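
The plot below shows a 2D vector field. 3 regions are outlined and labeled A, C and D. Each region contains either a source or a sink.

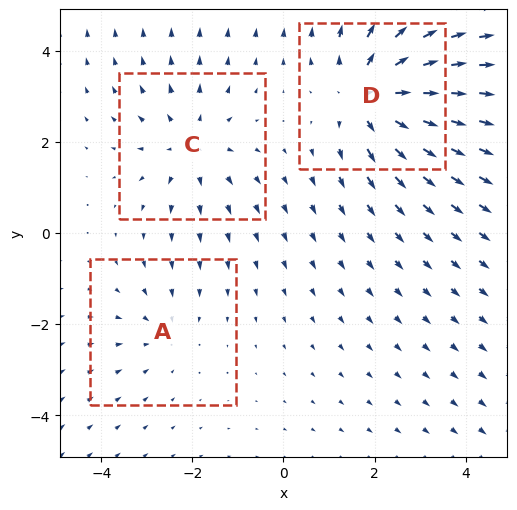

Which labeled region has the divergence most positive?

D

Divergence at each region's feature centre — A: about -2, C: about +3, D: about +4. Region D is most positive.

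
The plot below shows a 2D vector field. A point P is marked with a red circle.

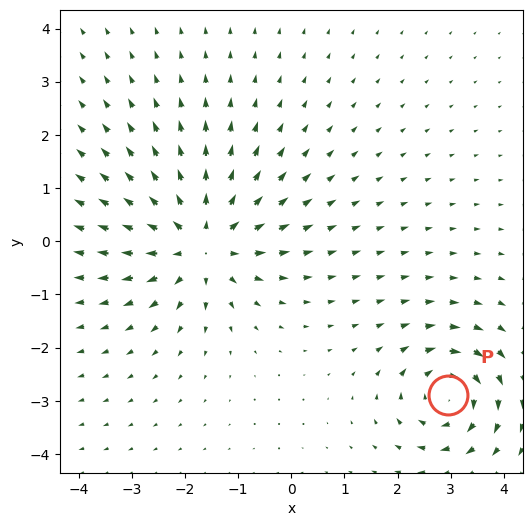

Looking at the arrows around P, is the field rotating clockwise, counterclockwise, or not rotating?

clockwise

Near P at (2.9, -2.9) the arrows circulate clockwise. The curl (z-component) there is about -5; negative curl means clockwise rotation.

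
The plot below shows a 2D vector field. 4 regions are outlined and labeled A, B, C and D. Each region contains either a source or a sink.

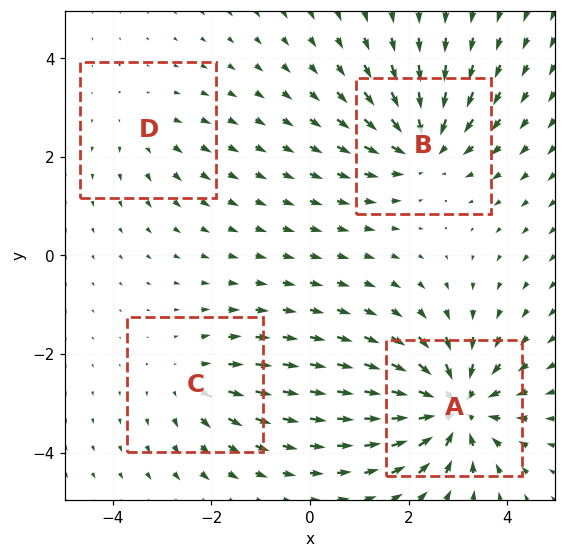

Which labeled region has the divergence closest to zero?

D

Divergence at each region's feature centre — A: about -8, B: about -6, C: about +3, D: about +2. Region D is closest to zero.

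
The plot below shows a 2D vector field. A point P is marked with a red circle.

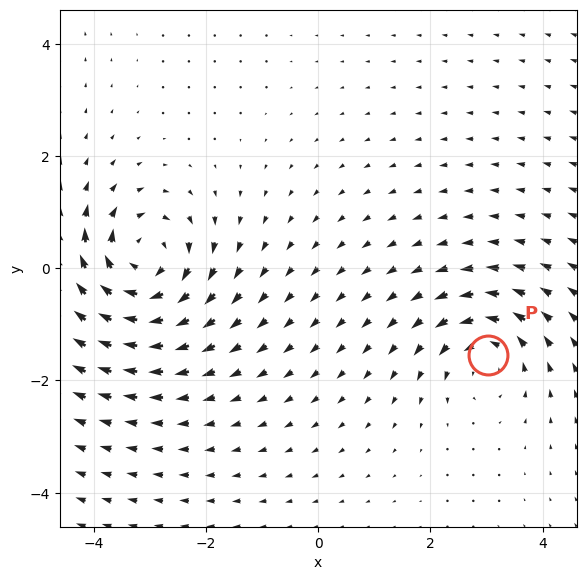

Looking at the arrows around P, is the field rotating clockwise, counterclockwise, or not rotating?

Near P at (3.0, -1.5) the arrows circulate counterclockwise. The curl (z-component) there is about +4; positive curl means counterclockwise rotation.

counterclockwise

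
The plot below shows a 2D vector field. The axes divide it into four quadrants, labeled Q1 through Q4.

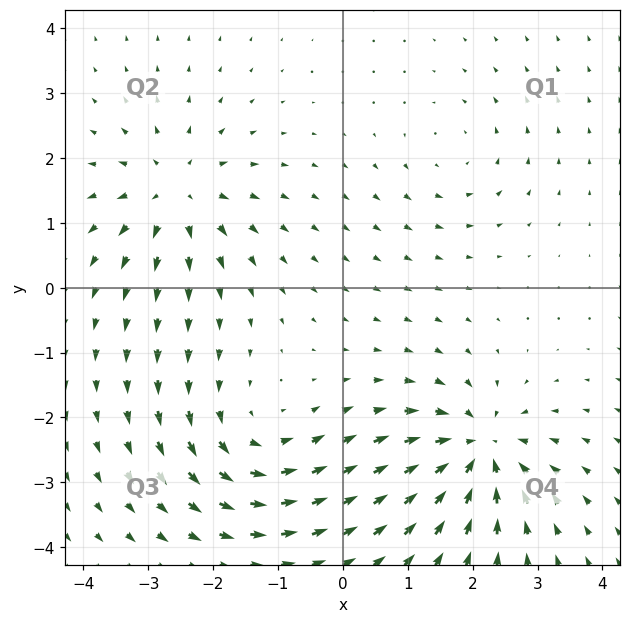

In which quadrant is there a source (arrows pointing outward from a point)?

Q2

The source sits at approximately (-2.6, 1.5), which lies in quadrant Q2. The divergence there is about +5, positive as expected for a source.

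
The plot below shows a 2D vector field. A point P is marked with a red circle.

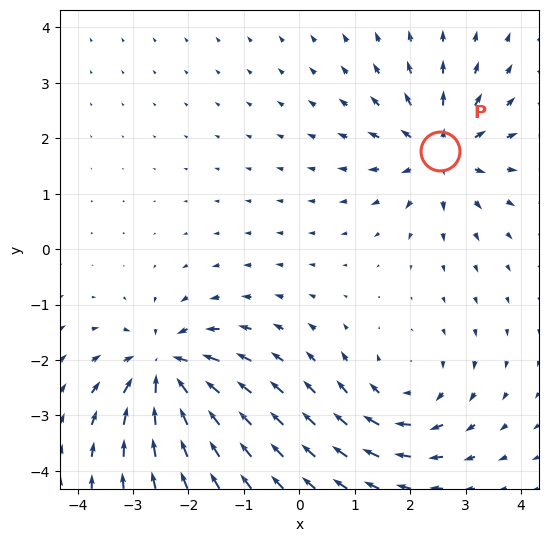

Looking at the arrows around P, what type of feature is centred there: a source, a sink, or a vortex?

source

At P (2.5, 1.8) the arrows spread outward. Divergence about +4, curl ≈0 — positive divergence with near-zero curl is a source.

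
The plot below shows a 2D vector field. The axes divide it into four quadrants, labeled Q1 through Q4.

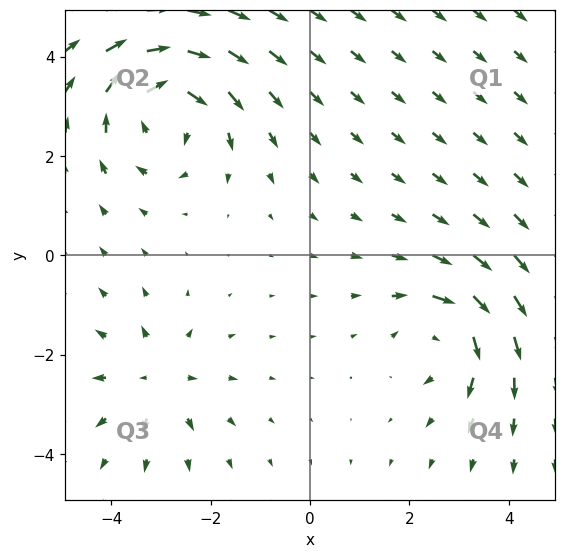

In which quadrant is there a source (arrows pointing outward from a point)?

The source sits at approximately (-3.1, -2.5), which lies in quadrant Q3. The divergence there is about +3, positive as expected for a source.

Q3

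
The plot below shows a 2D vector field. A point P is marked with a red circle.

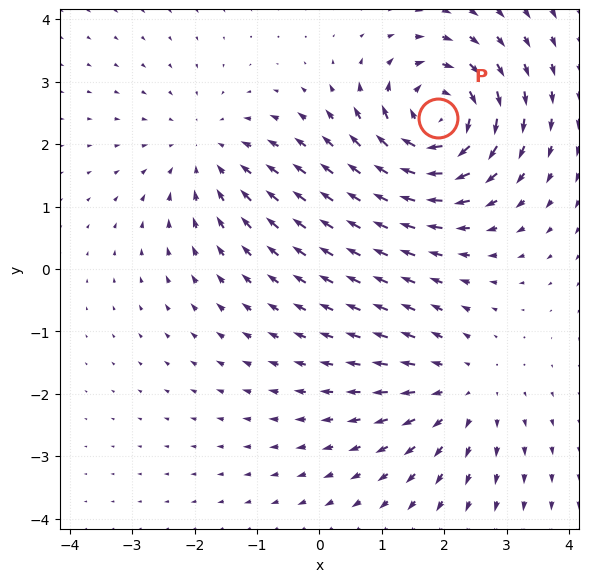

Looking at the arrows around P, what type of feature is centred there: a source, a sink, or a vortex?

vortex

At P (1.9, 2.4) the arrows circulate clockwise. Divergence ≈0, curl about -7 — near-zero divergence with nonzero curl is a vortex.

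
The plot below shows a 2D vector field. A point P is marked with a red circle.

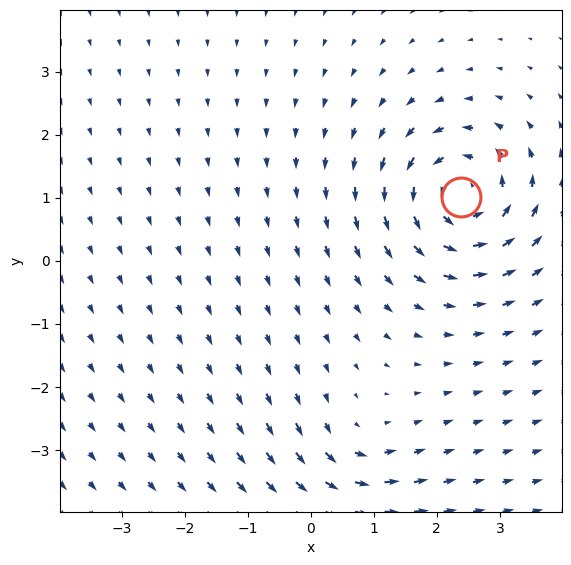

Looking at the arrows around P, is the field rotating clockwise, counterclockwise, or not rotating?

counterclockwise

Near P at (2.4, 1.0) the arrows circulate counterclockwise. The curl (z-component) there is about +6; positive curl means counterclockwise rotation.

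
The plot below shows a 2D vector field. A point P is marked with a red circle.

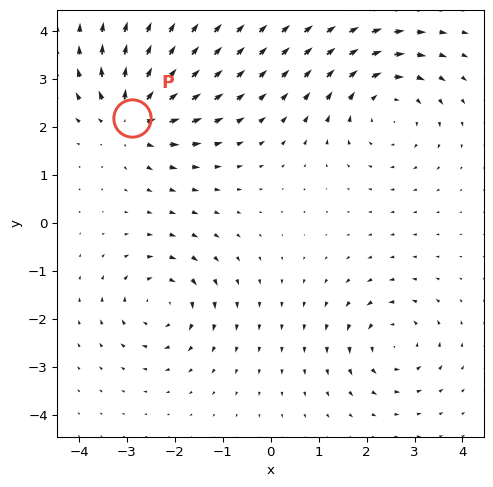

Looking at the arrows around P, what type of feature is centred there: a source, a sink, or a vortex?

source

At P (-2.9, 2.2) the arrows spread outward. Divergence about +6, curl ≈0 — positive divergence with near-zero curl is a source.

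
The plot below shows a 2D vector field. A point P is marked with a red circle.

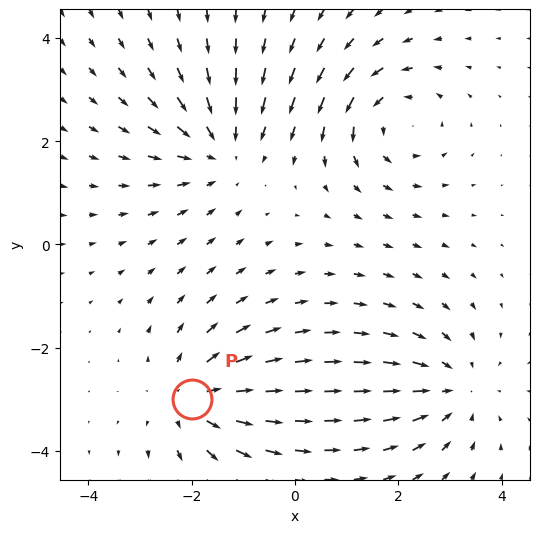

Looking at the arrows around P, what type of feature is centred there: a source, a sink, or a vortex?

At P (-2.0, -3.0) the arrows spread outward. Divergence about +4, curl ≈0 — positive divergence with near-zero curl is a source.

source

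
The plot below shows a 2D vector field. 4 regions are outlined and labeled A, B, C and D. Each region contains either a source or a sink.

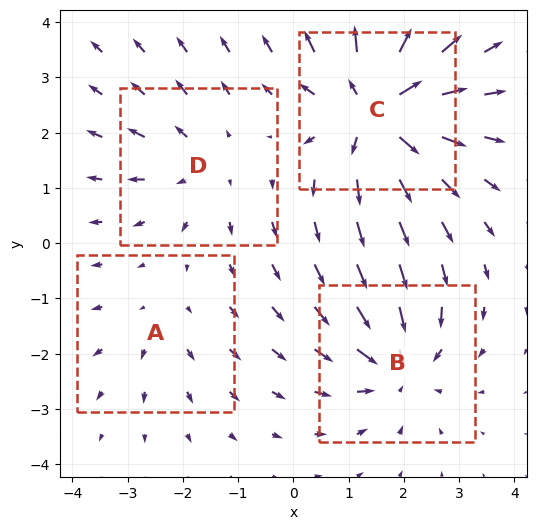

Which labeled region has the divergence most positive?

C

Divergence at each region's feature centre — A: about +2, B: about -5, C: about +8, D: about +3. Region C is most positive.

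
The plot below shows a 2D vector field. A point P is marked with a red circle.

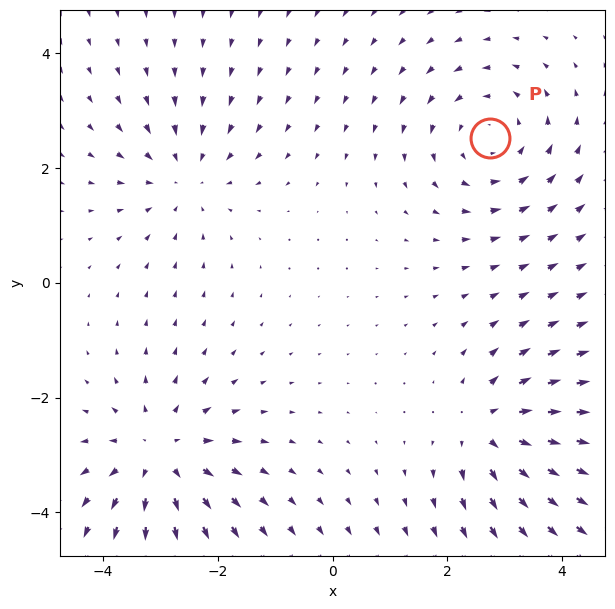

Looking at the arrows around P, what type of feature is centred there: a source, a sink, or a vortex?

At P (2.7, 2.5) the arrows circulate counterclockwise. Divergence ≈0, curl about +3 — near-zero divergence with nonzero curl is a vortex.

vortex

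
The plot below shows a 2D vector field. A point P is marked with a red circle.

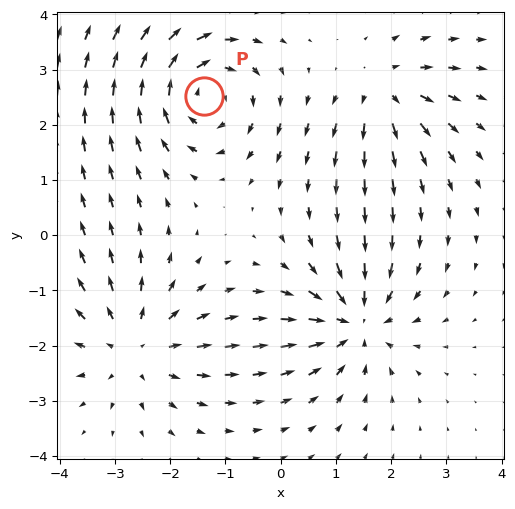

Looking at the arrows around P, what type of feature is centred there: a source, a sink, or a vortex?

vortex

At P (-1.4, 2.5) the arrows circulate clockwise. Divergence ≈0, curl about -5 — near-zero divergence with nonzero curl is a vortex.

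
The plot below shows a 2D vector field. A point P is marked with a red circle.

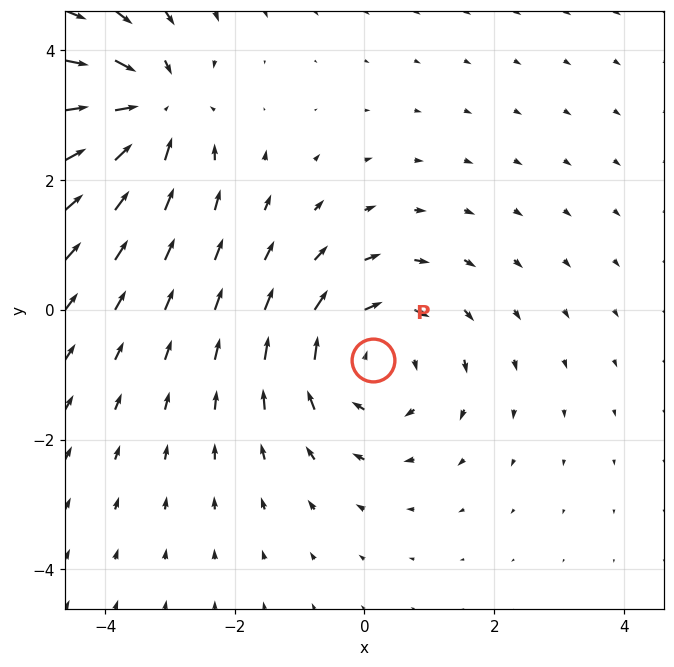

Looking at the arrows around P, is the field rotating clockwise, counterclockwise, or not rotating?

clockwise

Near P at (0.1, -0.8) the arrows circulate clockwise. The curl (z-component) there is about -4; negative curl means clockwise rotation.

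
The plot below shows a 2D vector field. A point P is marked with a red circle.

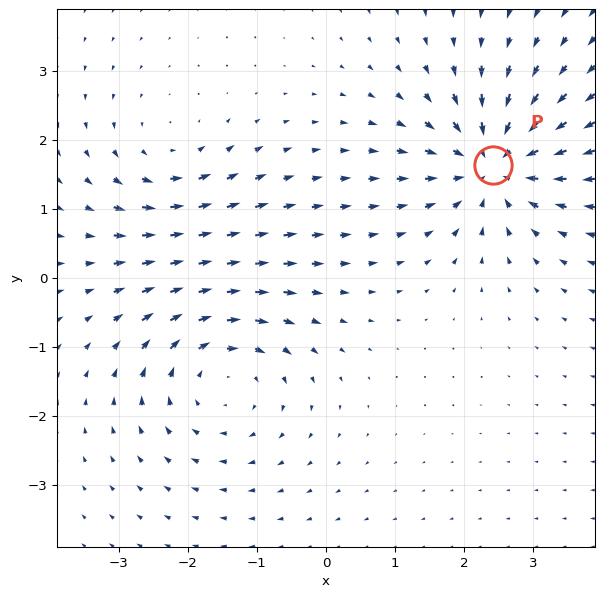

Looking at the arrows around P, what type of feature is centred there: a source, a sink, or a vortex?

sink

At P (2.4, 1.6) the arrows converge inward. Divergence about -5, curl ≈0 — negative divergence with near-zero curl is a sink.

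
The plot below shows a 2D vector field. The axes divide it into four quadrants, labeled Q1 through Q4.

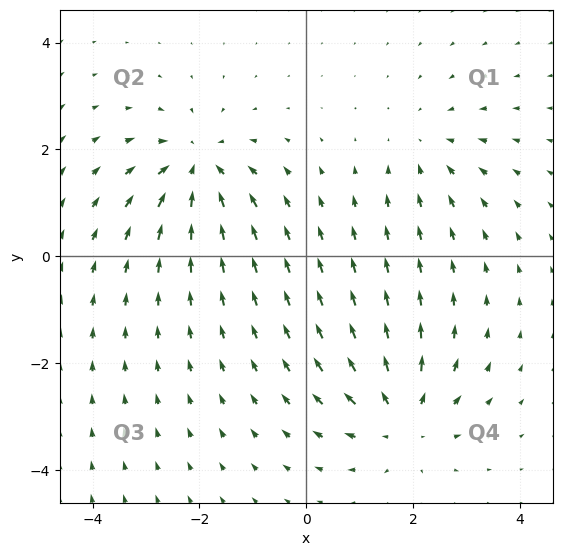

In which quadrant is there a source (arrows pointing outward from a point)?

Q4

The source sits at approximately (1.8, -3.0), which lies in quadrant Q4. The divergence there is about +5, positive as expected for a source.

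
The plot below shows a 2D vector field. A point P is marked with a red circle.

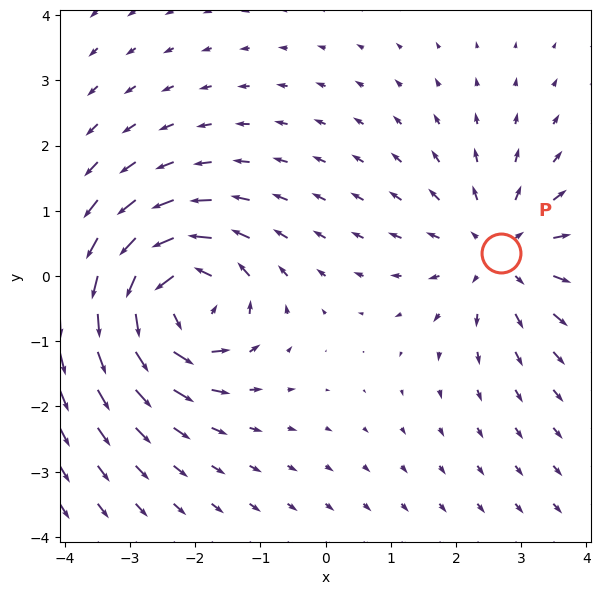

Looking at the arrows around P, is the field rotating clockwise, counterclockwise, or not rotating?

Near P at (2.7, 0.4) the arrows show no circulation. The curl there is ≈0.

not rotating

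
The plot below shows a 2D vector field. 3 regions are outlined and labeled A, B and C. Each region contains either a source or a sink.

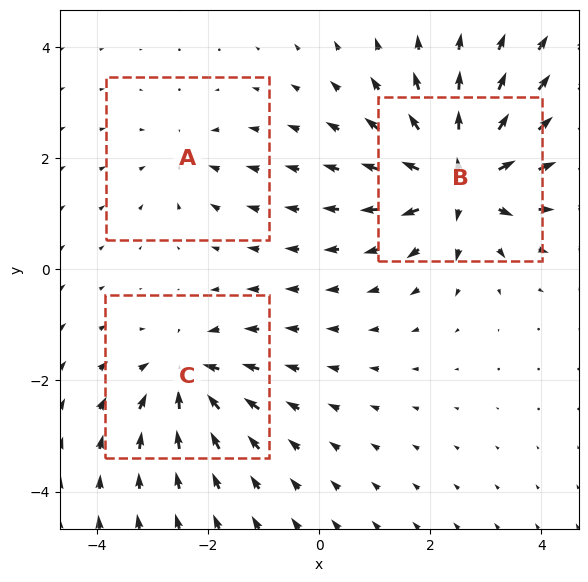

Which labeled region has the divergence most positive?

B

Divergence at each region's feature centre — A: about -2, B: about +6, C: about -4. Region B is most positive.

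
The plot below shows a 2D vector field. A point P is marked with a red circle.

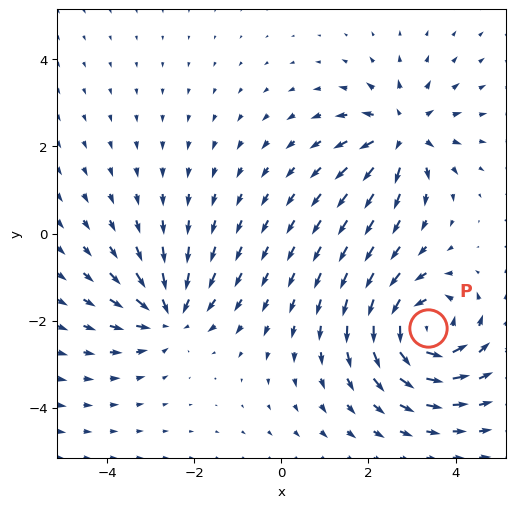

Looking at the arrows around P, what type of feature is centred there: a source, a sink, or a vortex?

vortex

At P (3.4, -2.2) the arrows circulate counterclockwise. Divergence ≈0, curl about +4 — near-zero divergence with nonzero curl is a vortex.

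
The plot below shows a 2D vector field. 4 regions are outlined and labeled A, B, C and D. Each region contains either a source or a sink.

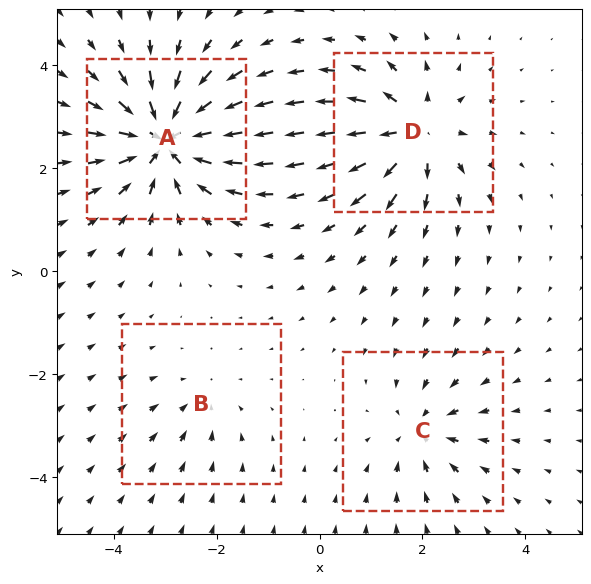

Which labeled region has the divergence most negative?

Divergence at each region's feature centre — A: about -8, B: about -3, C: about -4, D: about +6. Region A is most negative.

A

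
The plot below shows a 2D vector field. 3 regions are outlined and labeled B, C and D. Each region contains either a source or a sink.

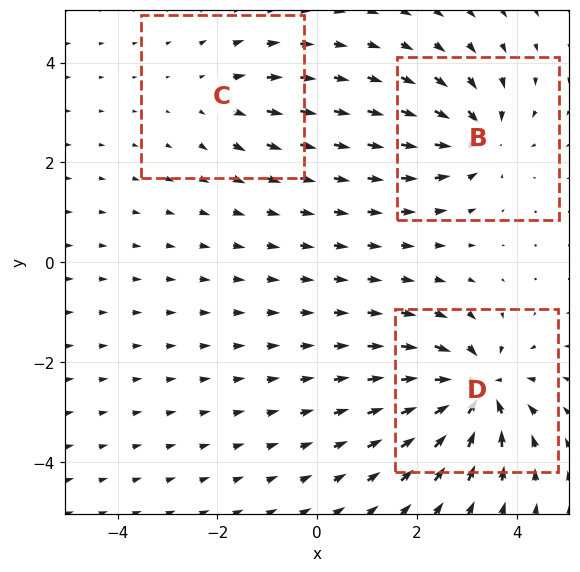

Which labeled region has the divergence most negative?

D

Divergence at each region's feature centre — B: about -4, C: about +2, D: about -6. Region D is most negative.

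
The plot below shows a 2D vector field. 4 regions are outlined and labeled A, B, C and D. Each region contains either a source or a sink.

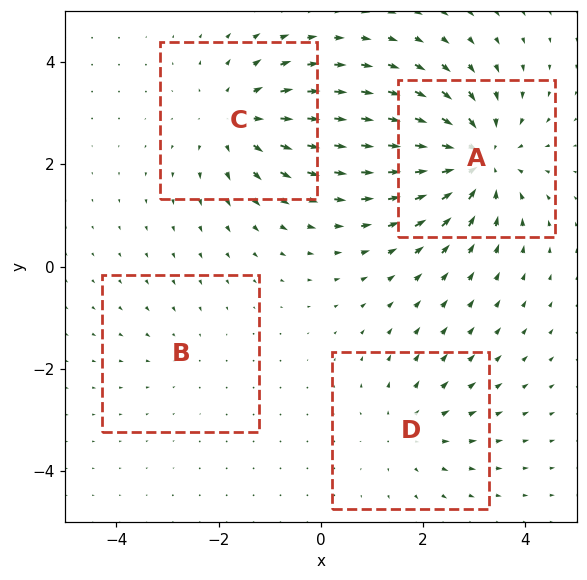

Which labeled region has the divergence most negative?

Divergence at each region's feature centre — A: about -6, B: about -2, C: about +5, D: about +3. Region A is most negative.

A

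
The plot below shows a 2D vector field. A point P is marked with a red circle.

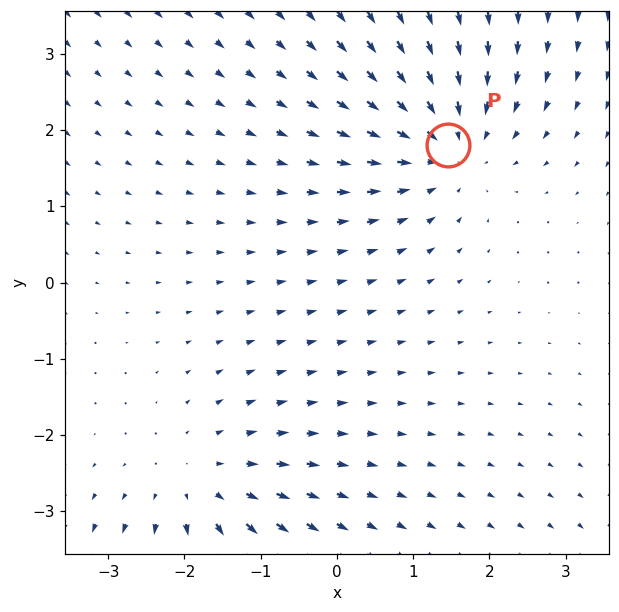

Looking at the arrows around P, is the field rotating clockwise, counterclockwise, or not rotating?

Near P at (1.5, 1.8) the arrows show no circulation. The curl there is ≈0.

not rotating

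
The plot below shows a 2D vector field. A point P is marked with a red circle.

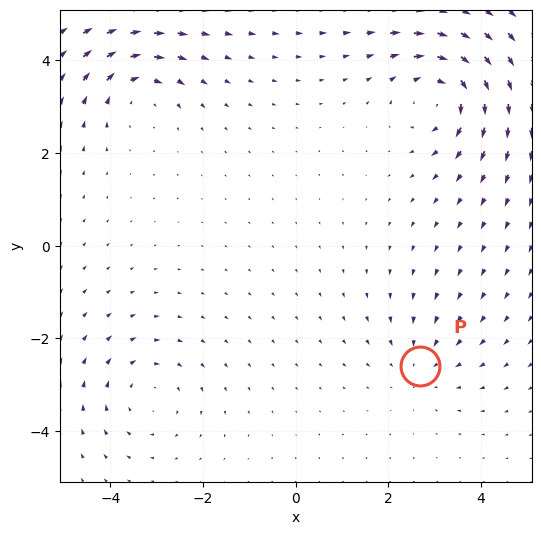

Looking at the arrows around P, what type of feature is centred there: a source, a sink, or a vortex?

At P (2.7, -2.6) the arrows converge inward. Divergence about -2, curl ≈0 — negative divergence with near-zero curl is a sink.

sink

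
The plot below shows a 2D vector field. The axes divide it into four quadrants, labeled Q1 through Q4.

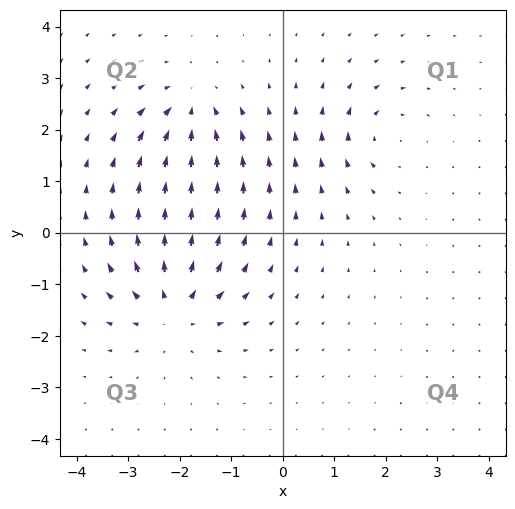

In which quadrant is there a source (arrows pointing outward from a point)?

Q3

The source sits at approximately (-2.1, -1.5), which lies in quadrant Q3. The divergence there is about +5, positive as expected for a source.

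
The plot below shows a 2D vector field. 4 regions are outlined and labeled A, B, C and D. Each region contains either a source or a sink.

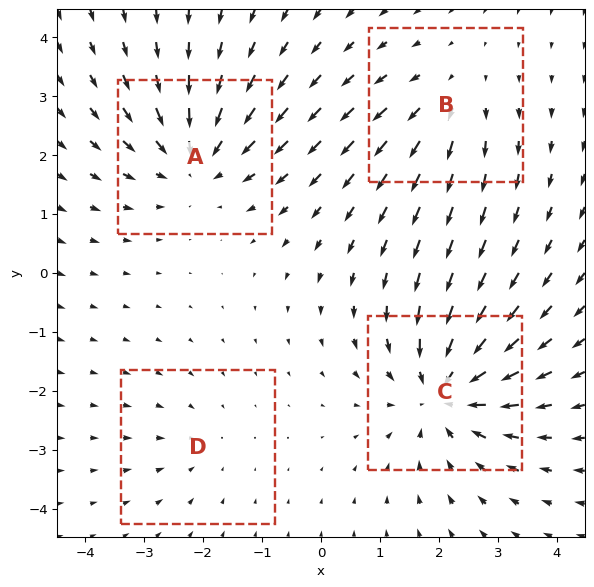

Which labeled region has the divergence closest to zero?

D

Divergence at each region's feature centre — A: about -5, B: about +3, C: about -6, D: about -2. Region D is closest to zero.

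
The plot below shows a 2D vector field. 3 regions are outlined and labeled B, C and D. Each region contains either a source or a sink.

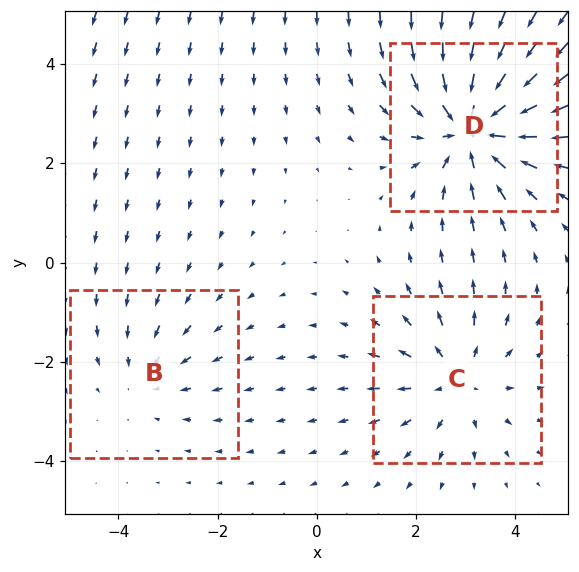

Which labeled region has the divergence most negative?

D

Divergence at each region's feature centre — B: about -2, C: about +3, D: about -5. Region D is most negative.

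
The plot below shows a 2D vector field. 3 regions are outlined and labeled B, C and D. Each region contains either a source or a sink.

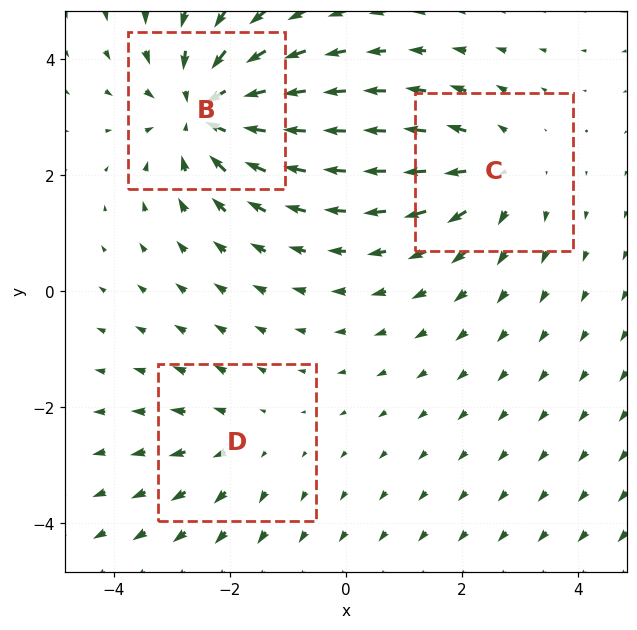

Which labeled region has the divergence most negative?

Divergence at each region's feature centre — B: about -4, C: about +3, D: about +2. Region B is most negative.

B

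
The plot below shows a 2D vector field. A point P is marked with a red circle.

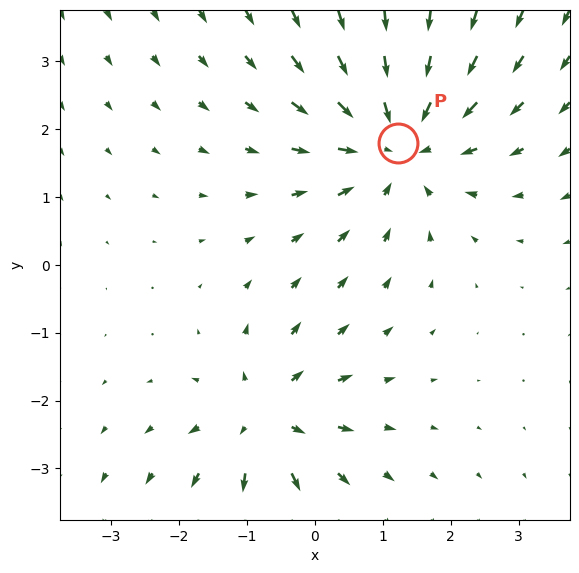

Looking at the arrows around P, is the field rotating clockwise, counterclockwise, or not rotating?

Near P at (1.2, 1.8) the arrows show no circulation. The curl there is ≈0.

not rotating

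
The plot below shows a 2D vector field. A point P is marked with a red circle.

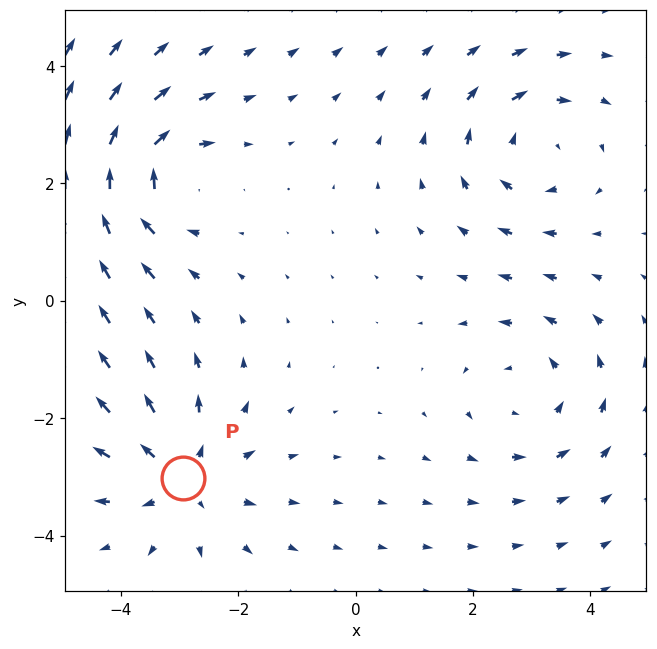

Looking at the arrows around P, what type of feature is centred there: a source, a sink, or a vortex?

At P (-2.9, -3.0) the arrows spread outward. Divergence about +5, curl ≈0 — positive divergence with near-zero curl is a source.

source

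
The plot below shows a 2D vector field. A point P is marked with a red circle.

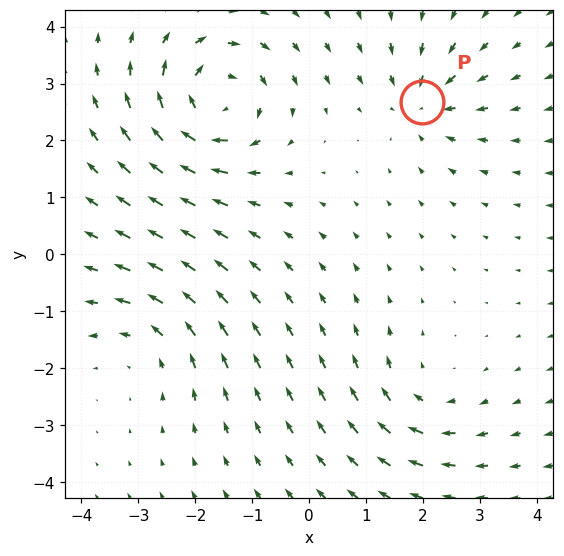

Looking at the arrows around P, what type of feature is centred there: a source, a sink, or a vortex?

sink

At P (2.0, 2.7) the arrows converge inward. Divergence about -4, curl ≈0 — negative divergence with near-zero curl is a sink.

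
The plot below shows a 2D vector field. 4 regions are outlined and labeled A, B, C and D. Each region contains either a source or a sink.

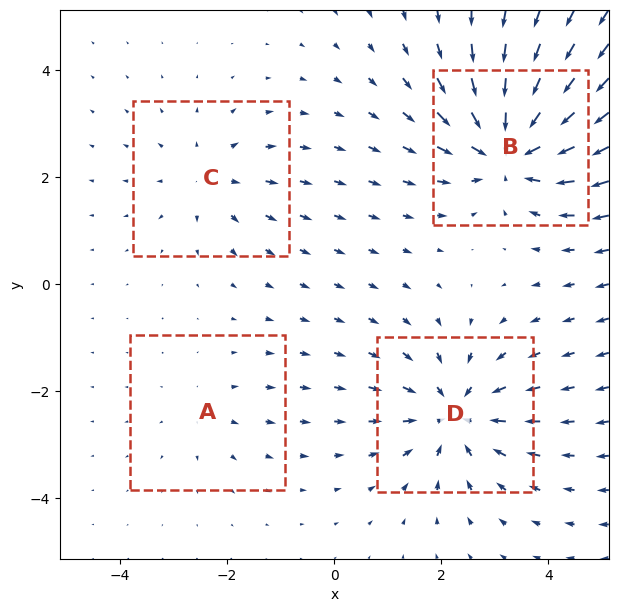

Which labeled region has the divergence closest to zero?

A

Divergence at each region's feature centre — A: about +2, B: about -7, C: about +3, D: about -5. Region A is closest to zero.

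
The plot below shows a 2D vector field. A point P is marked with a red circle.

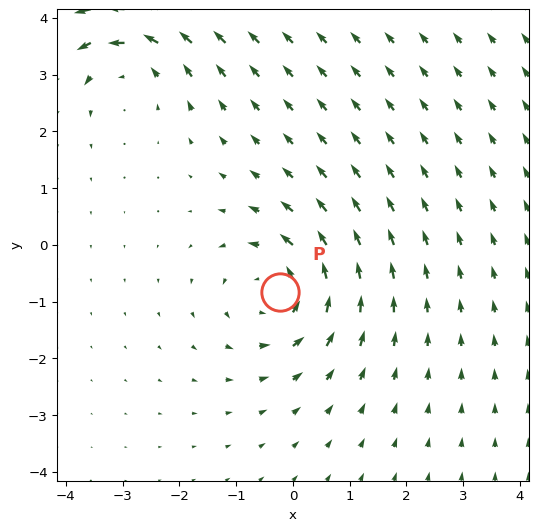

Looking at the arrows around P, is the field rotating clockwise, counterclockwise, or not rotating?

Near P at (-0.2, -0.8) the arrows circulate counterclockwise. The curl (z-component) there is about +3; positive curl means counterclockwise rotation.

counterclockwise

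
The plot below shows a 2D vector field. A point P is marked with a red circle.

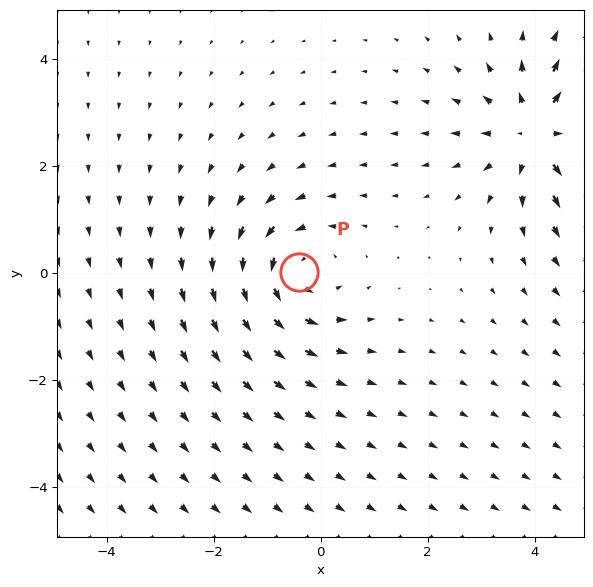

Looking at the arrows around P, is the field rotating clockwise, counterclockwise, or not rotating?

Near P at (-0.4, 0.0) the arrows circulate counterclockwise. The curl (z-component) there is about +4; positive curl means counterclockwise rotation.

counterclockwise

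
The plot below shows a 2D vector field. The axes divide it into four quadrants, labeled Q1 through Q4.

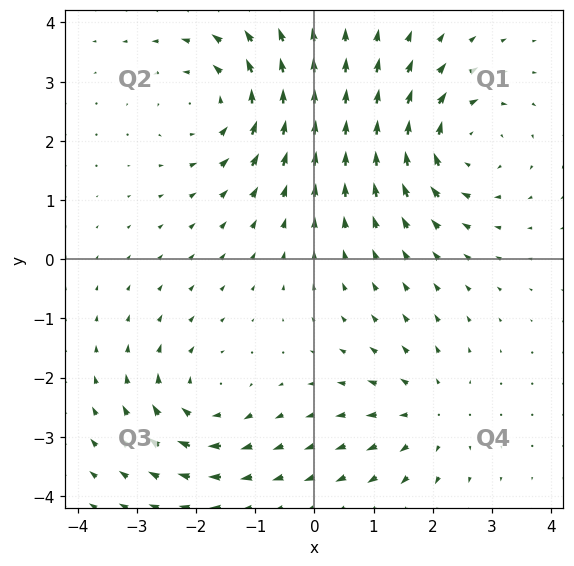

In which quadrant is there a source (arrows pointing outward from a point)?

The source sits at approximately (1.9, -2.6), which lies in quadrant Q4. The divergence there is about +3, positive as expected for a source.

Q4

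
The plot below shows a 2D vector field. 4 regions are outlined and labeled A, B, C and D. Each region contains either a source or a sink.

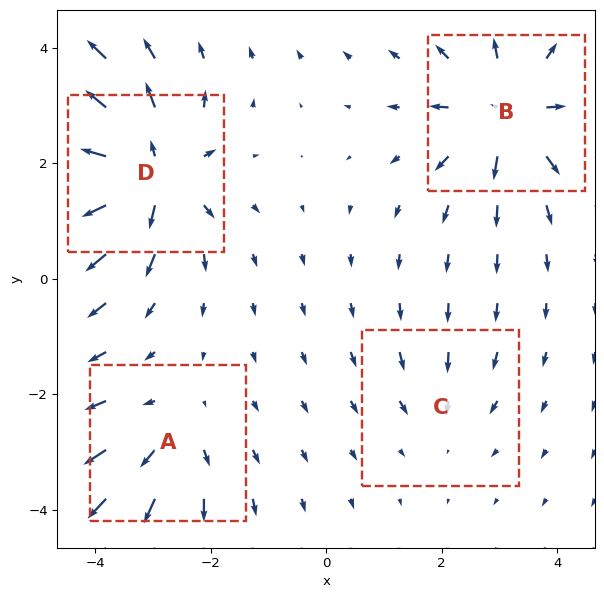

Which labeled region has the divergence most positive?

Divergence at each region's feature centre — A: about +4, B: about +7, C: about -3, D: about +8. Region D is most positive.

D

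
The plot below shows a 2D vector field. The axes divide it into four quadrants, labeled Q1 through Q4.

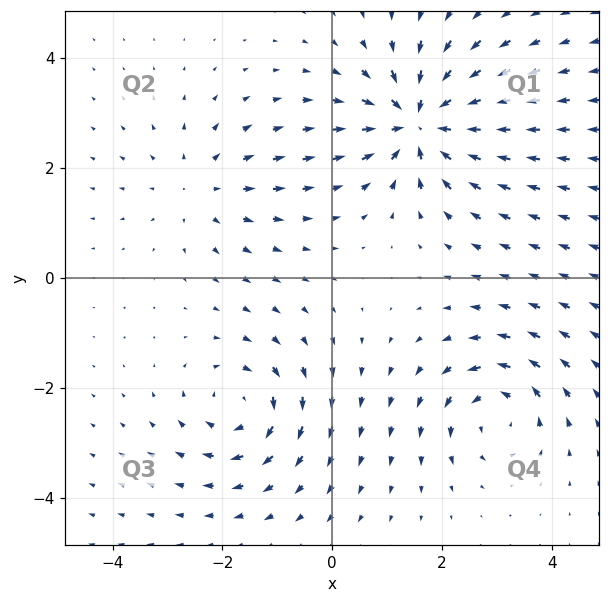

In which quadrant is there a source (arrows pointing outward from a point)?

Q2

The source sits at approximately (-2.4, 1.6), which lies in quadrant Q2. The divergence there is about +2, positive as expected for a source.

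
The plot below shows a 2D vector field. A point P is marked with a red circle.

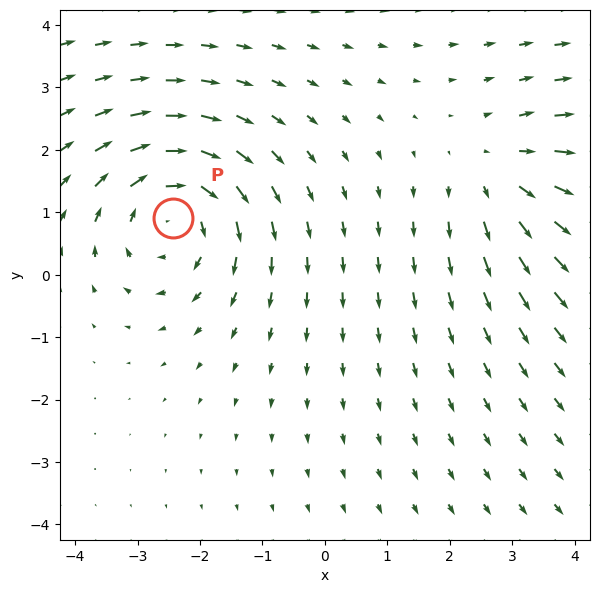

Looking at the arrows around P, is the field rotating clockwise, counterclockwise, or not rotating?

Near P at (-2.4, 0.9) the arrows circulate clockwise. The curl (z-component) there is about -4; negative curl means clockwise rotation.

clockwise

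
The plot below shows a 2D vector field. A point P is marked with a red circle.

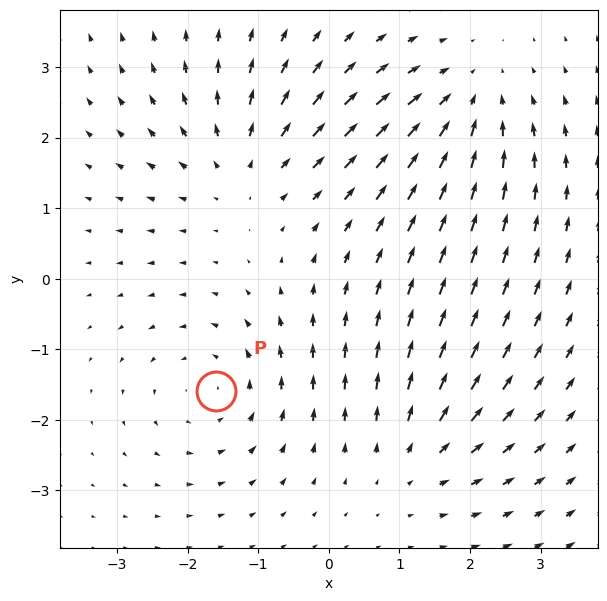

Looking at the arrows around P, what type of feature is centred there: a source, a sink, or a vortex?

At P (-1.6, -1.6) the arrows circulate counterclockwise. Divergence ≈0, curl about +4 — near-zero divergence with nonzero curl is a vortex.

vortex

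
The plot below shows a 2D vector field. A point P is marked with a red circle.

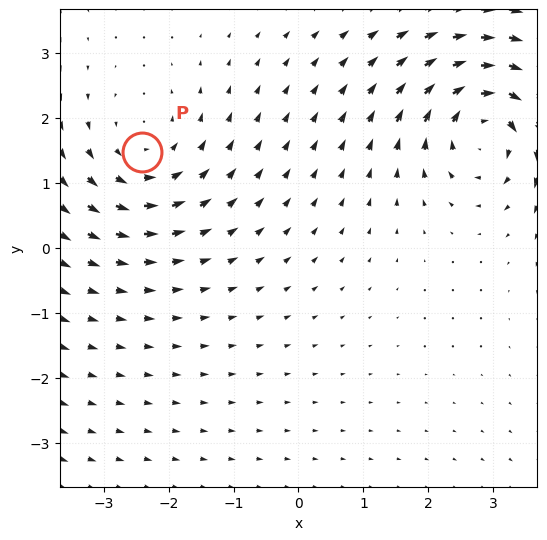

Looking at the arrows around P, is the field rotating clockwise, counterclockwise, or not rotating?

Near P at (-2.4, 1.5) the arrows circulate counterclockwise. The curl (z-component) there is about +3; positive curl means counterclockwise rotation.

counterclockwise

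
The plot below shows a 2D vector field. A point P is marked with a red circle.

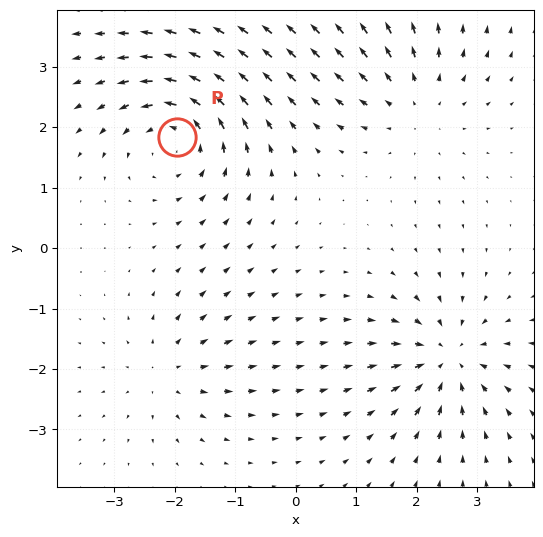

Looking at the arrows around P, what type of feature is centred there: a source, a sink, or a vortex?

At P (-2.0, 1.8) the arrows circulate counterclockwise. Divergence ≈0, curl about +6 — near-zero divergence with nonzero curl is a vortex.

vortex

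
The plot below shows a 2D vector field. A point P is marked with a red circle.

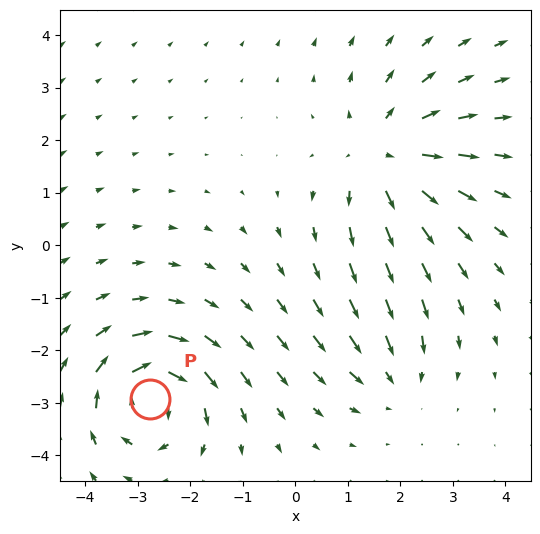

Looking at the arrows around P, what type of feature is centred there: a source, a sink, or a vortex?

vortex

At P (-2.8, -2.9) the arrows circulate clockwise. Divergence ≈0, curl about -6 — near-zero divergence with nonzero curl is a vortex.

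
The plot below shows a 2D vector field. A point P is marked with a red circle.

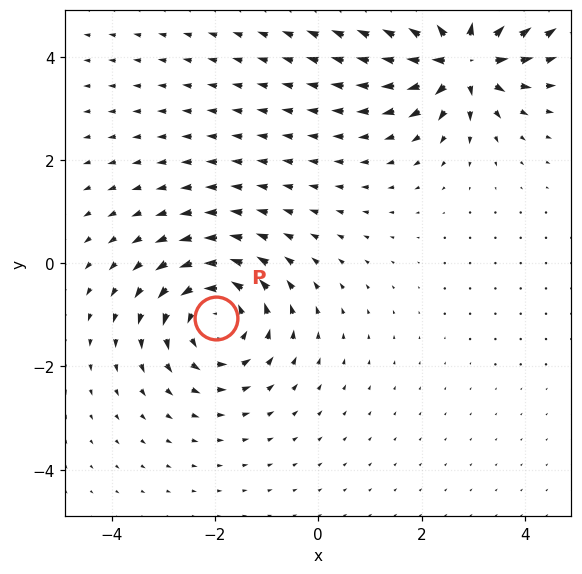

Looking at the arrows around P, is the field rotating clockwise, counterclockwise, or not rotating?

counterclockwise

Near P at (-2.0, -1.1) the arrows circulate counterclockwise. The curl (z-component) there is about +5; positive curl means counterclockwise rotation.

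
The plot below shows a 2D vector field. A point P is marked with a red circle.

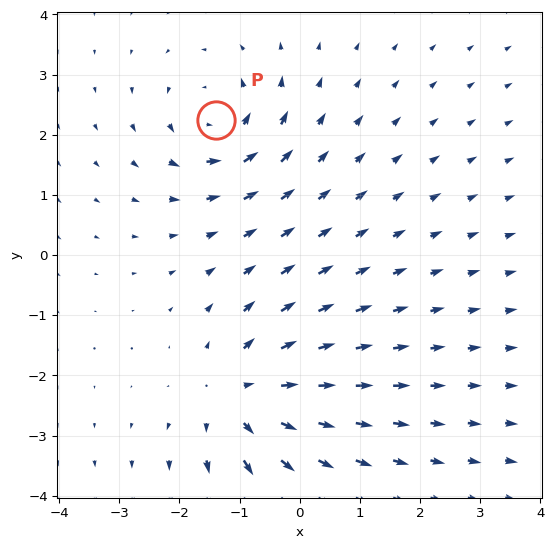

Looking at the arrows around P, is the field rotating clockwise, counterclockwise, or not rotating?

Near P at (-1.4, 2.2) the arrows circulate counterclockwise. The curl (z-component) there is about +4; positive curl means counterclockwise rotation.

counterclockwise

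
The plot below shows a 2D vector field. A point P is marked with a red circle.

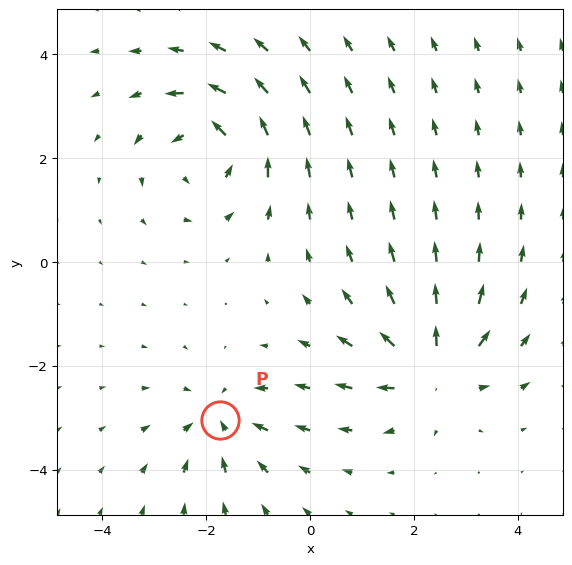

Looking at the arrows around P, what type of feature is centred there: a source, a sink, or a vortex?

At P (-1.7, -3.0) the arrows converge inward. Divergence about -4, curl ≈0 — negative divergence with near-zero curl is a sink.

sink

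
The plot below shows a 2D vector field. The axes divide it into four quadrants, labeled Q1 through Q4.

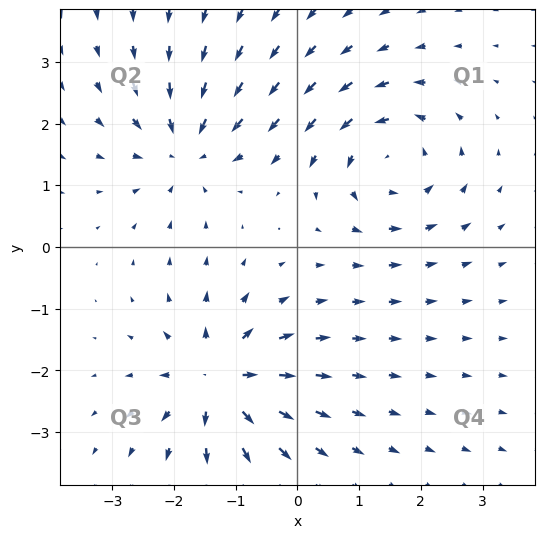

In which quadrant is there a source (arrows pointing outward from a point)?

The source sits at approximately (-1.3, -2.2), which lies in quadrant Q3. The divergence there is about +7, positive as expected for a source.

Q3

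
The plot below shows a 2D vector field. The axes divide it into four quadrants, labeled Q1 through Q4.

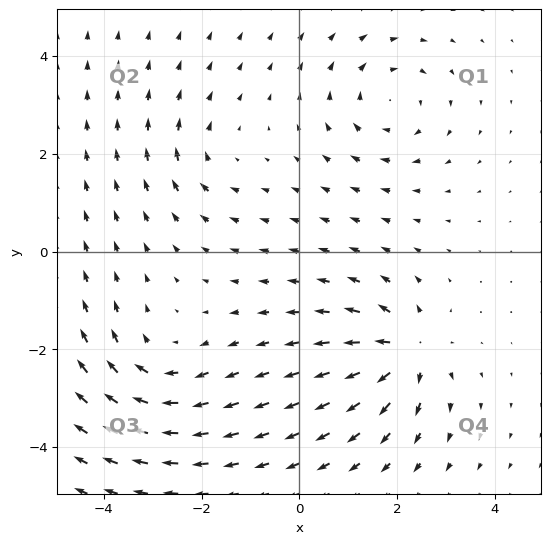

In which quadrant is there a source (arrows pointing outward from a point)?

The source sits at approximately (2.2, -2.0), which lies in quadrant Q4. The divergence there is about +7, positive as expected for a source.

Q4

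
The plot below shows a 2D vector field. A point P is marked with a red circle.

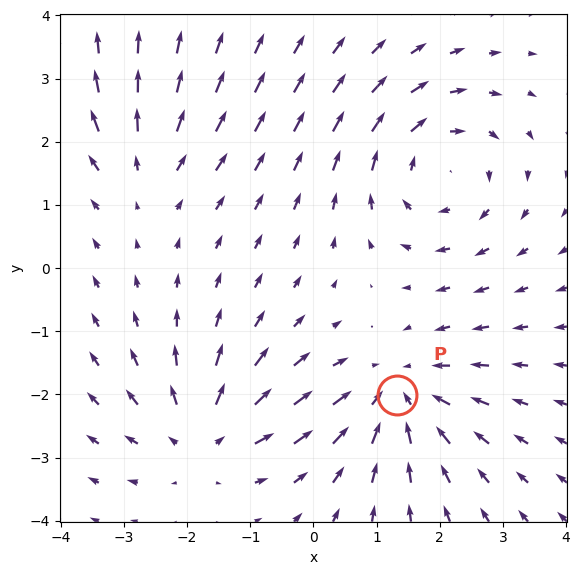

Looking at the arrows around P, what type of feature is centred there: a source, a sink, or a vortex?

At P (1.3, -2.0) the arrows converge inward. Divergence about -4, curl ≈0 — negative divergence with near-zero curl is a sink.

sink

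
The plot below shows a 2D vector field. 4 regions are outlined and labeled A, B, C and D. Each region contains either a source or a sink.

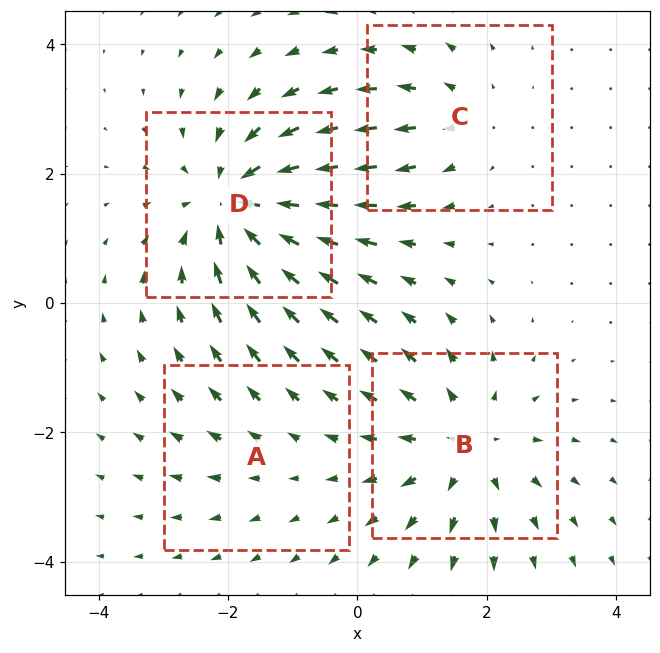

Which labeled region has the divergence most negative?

D

Divergence at each region's feature centre — A: about +2, B: about +5, C: about +3, D: about -6. Region D is most negative.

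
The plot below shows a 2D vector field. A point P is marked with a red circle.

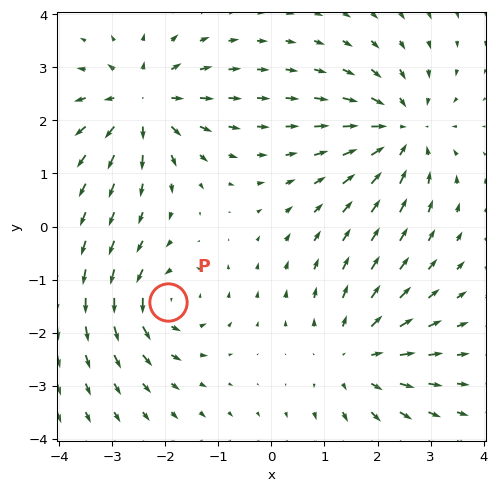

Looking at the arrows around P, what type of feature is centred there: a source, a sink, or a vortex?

vortex

At P (-2.0, -1.4) the arrows circulate counterclockwise. Divergence ≈0, curl about +4 — near-zero divergence with nonzero curl is a vortex.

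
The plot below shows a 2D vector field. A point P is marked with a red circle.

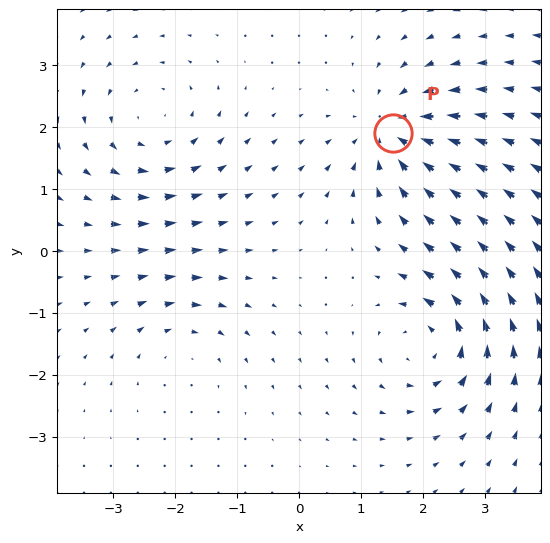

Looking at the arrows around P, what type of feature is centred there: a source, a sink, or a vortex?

sink

At P (1.5, 1.9) the arrows converge inward. Divergence about -6, curl ≈0 — negative divergence with near-zero curl is a sink.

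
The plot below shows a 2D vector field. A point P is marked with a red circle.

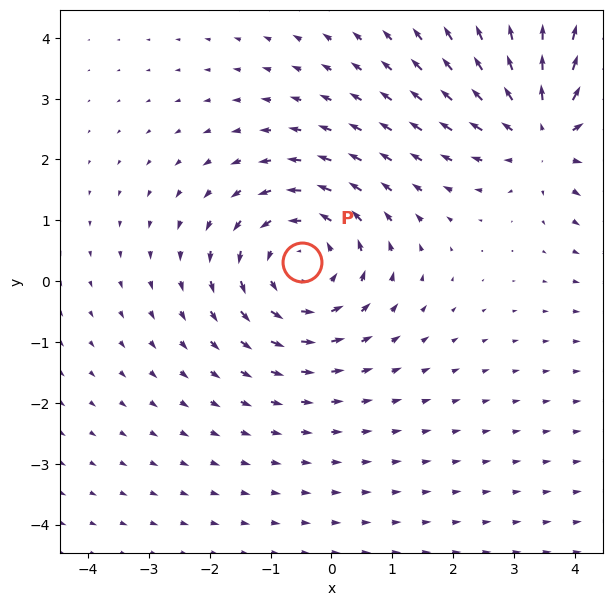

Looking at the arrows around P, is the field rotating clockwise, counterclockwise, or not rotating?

Near P at (-0.5, 0.3) the arrows circulate counterclockwise. The curl (z-component) there is about +3; positive curl means counterclockwise rotation.

counterclockwise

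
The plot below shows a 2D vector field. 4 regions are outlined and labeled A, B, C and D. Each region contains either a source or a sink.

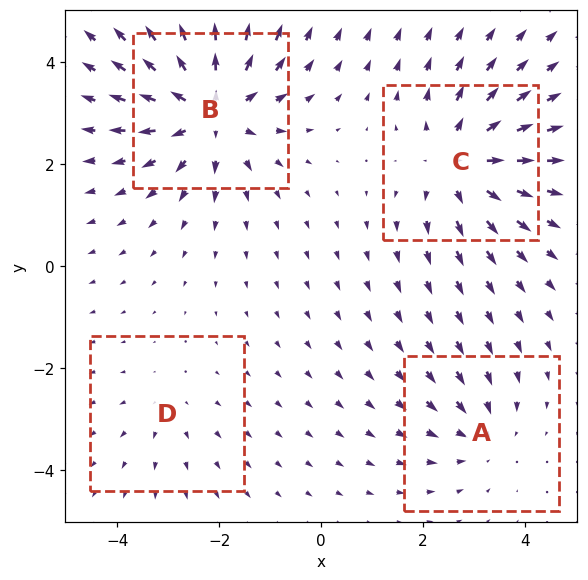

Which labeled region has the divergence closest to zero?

Divergence at each region's feature centre — A: about -3, B: about +6, C: about +5, D: about +2. Region D is closest to zero.

D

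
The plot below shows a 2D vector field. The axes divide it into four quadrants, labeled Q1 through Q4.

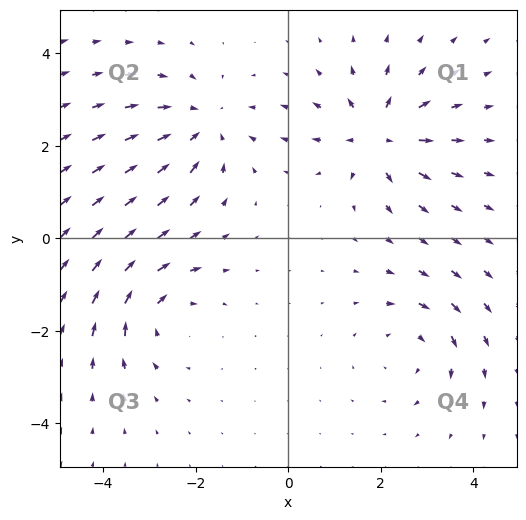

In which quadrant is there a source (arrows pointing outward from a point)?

Q1

The source sits at approximately (2.0, 2.2), which lies in quadrant Q1. The divergence there is about +5, positive as expected for a source.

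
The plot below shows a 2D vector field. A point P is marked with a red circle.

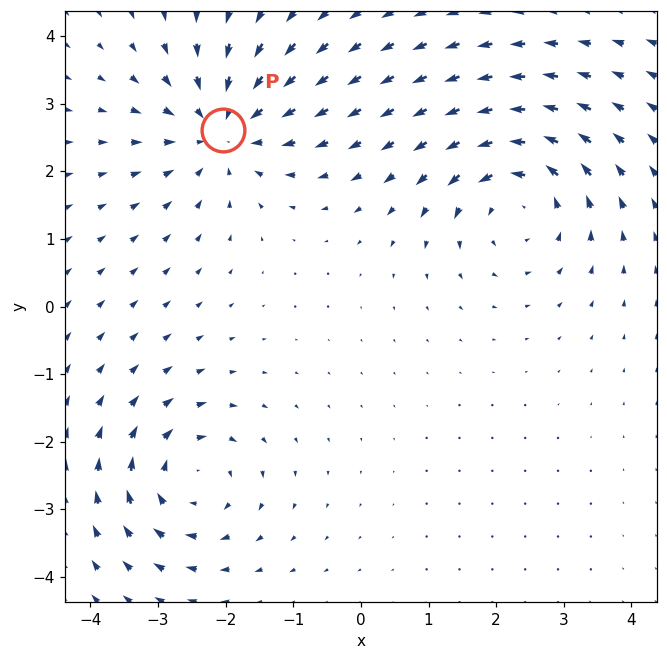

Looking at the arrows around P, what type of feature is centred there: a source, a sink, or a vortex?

sink

At P (-2.0, 2.6) the arrows converge inward. Divergence about -5, curl ≈0 — negative divergence with near-zero curl is a sink.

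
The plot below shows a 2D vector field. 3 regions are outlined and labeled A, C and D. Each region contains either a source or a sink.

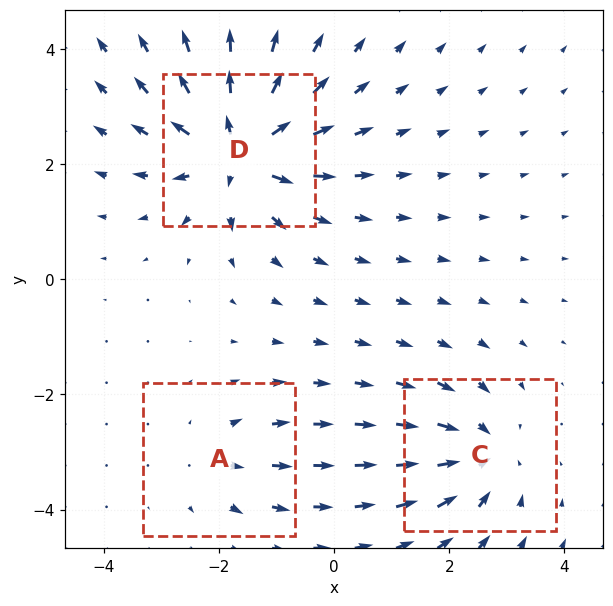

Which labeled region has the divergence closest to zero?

A

Divergence at each region's feature centre — A: about +2, C: about -4, D: about +6. Region A is closest to zero.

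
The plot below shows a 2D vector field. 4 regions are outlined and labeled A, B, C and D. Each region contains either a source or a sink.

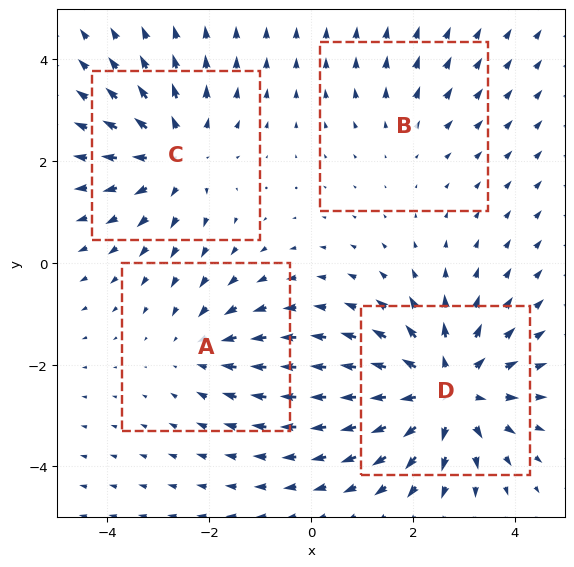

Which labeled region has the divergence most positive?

D

Divergence at each region's feature centre — A: about -3, B: about +2, C: about +4, D: about +6. Region D is most positive.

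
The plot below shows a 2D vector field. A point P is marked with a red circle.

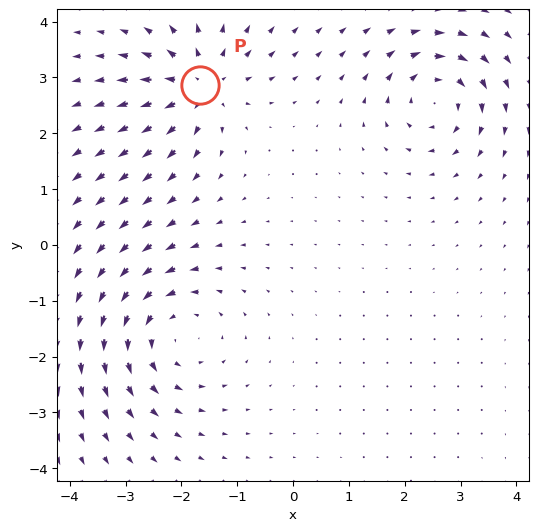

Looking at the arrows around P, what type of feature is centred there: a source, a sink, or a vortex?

At P (-1.7, 2.9) the arrows spread outward. Divergence about +4, curl ≈0 — positive divergence with near-zero curl is a source.

source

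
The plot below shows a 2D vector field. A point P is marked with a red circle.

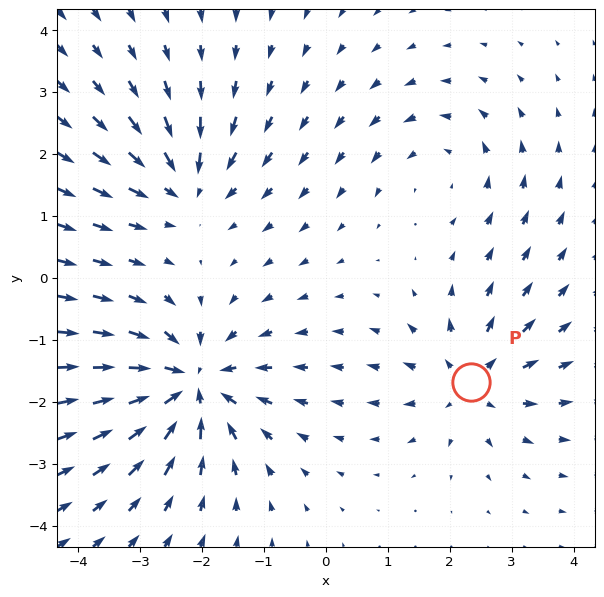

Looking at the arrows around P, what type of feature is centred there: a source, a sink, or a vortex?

source

At P (2.3, -1.7) the arrows spread outward. Divergence about +3, curl ≈0 — positive divergence with near-zero curl is a source.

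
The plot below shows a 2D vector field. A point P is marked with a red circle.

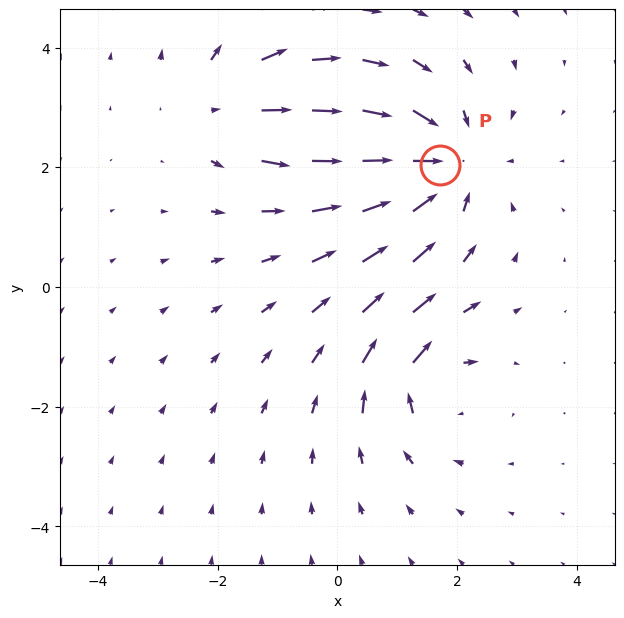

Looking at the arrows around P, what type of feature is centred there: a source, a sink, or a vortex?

At P (1.7, 2.0) the arrows converge inward. Divergence about -4, curl ≈0 — negative divergence with near-zero curl is a sink.

sink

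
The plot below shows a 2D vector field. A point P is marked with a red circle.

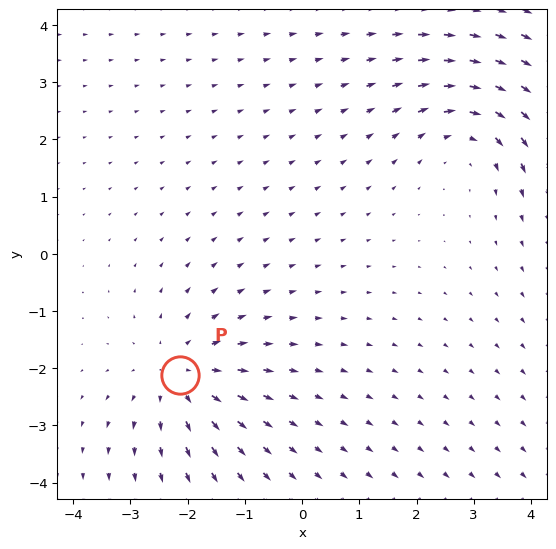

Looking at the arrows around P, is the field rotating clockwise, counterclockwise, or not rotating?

Near P at (-2.1, -2.1) the arrows show no circulation. The curl there is ≈0.

not rotating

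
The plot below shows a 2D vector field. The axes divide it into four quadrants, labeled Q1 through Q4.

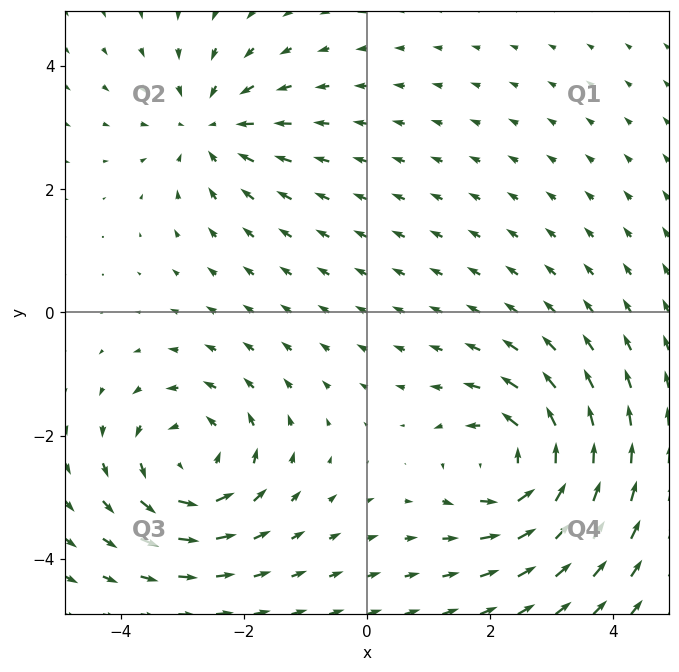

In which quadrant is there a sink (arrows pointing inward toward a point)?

Q2

The sink sits at approximately (-2.6, 3.0), which lies in quadrant Q2. The divergence there is about -3, negative as expected for a sink.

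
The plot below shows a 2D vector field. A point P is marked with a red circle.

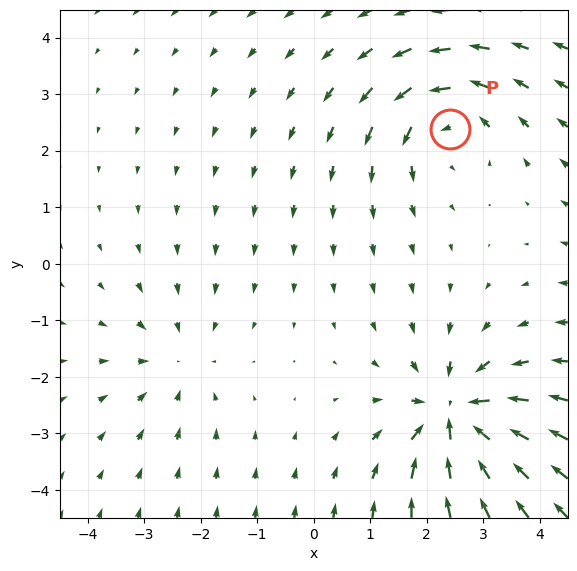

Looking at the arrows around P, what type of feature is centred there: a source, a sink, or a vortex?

vortex

At P (2.4, 2.4) the arrows circulate counterclockwise. Divergence ≈0, curl about +4 — near-zero divergence with nonzero curl is a vortex.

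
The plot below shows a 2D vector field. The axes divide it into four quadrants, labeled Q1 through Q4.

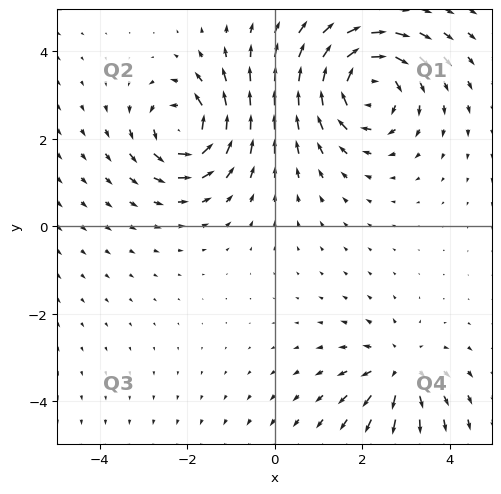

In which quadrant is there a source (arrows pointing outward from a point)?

Q4

The source sits at approximately (2.8, -3.3), which lies in quadrant Q4. The divergence there is about +4, positive as expected for a source.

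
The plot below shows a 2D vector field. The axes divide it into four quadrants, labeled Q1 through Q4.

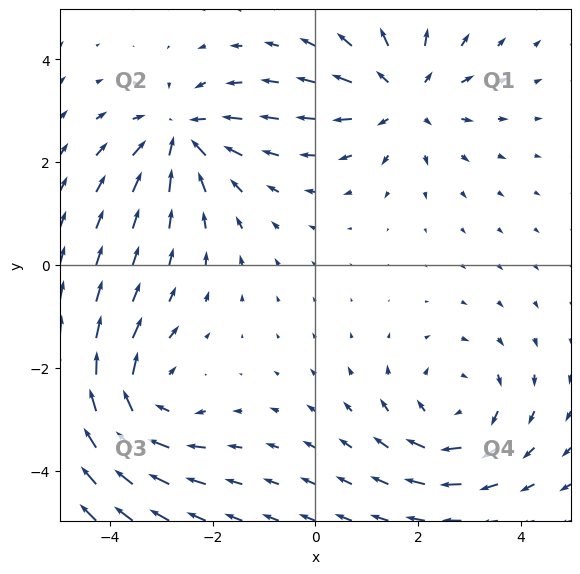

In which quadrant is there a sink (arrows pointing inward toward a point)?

The sink sits at approximately (-2.6, 2.5), which lies in quadrant Q2. The divergence there is about -5, negative as expected for a sink.

Q2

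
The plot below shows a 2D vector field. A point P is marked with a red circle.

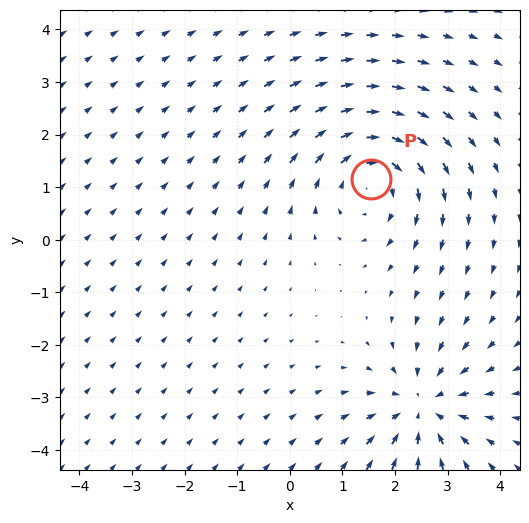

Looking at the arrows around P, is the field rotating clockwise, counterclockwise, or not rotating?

clockwise

Near P at (1.5, 1.1) the arrows circulate clockwise. The curl (z-component) there is about -4; negative curl means clockwise rotation.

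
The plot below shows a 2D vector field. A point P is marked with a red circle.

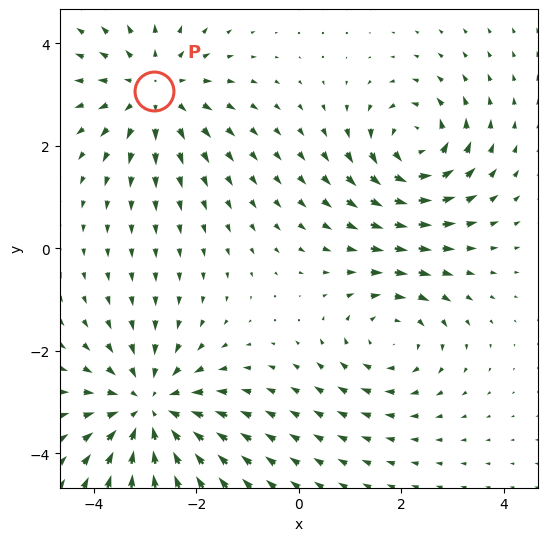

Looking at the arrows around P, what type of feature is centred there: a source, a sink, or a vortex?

source

At P (-2.8, 3.1) the arrows spread outward. Divergence about +3, curl ≈0 — positive divergence with near-zero curl is a source.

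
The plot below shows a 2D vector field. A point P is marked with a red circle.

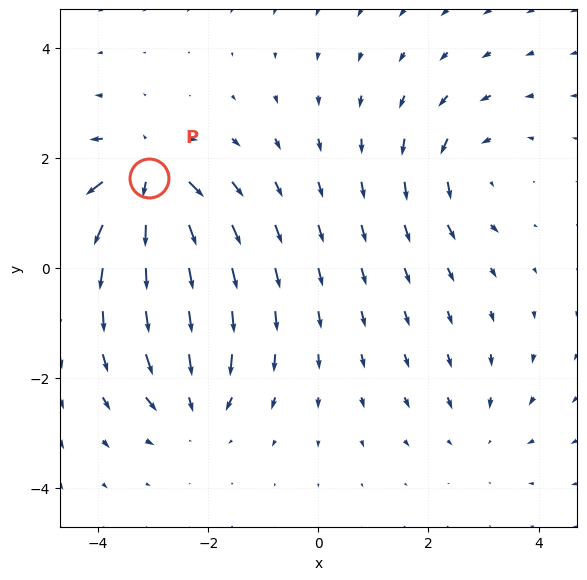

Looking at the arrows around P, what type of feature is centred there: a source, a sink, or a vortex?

source

At P (-3.1, 1.6) the arrows spread outward. Divergence about +7, curl ≈0 — positive divergence with near-zero curl is a source.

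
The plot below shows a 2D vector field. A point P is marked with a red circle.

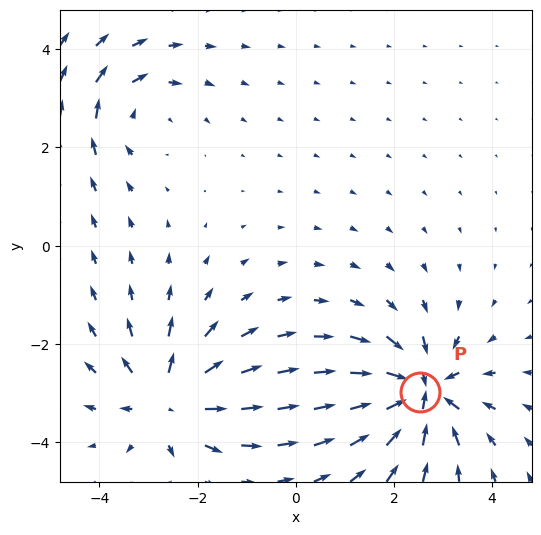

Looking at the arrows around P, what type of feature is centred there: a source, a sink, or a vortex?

At P (2.5, -3.0) the arrows converge inward. Divergence about -6, curl ≈0 — negative divergence with near-zero curl is a sink.

sink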